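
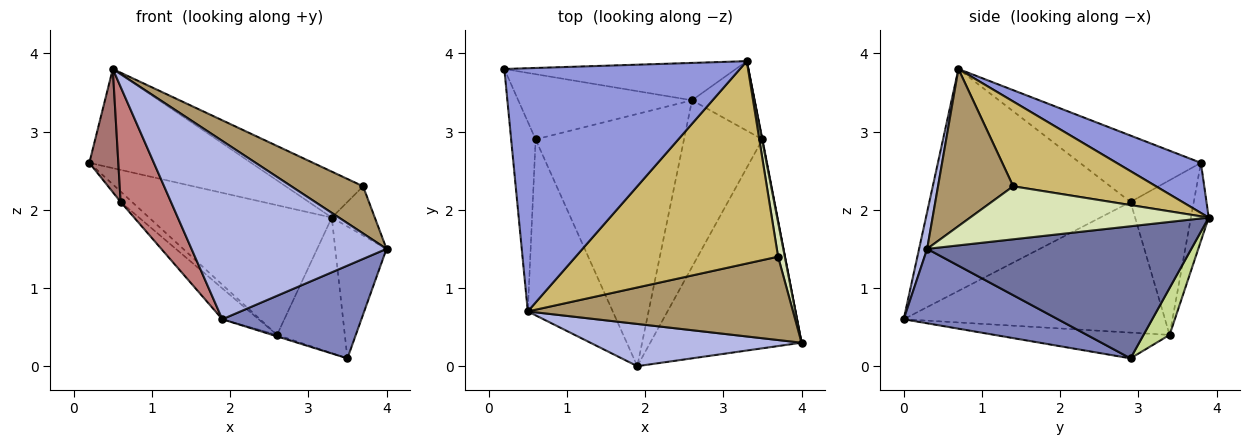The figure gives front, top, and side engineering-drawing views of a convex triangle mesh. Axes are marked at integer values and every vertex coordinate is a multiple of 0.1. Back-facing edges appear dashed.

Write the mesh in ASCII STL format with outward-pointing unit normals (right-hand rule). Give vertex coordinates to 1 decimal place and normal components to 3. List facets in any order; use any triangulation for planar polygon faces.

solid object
 facet normal 0.982 0.191 0.003
  outer loop
   vertex 3.5 2.9 0.1
   vertex 3.3 3.9 1.9
   vertex 4.0 0.3 1.5
  endloop
 endfacet
 facet normal 0.410 -0.370 -0.834
  outer loop
   vertex 1.9 0.0 0.6
   vertex 3.5 2.9 0.1
   vertex 4.0 0.3 1.5
  endloop
 endfacet
 facet normal 0.193 0.370 0.909
  outer loop
   vertex 0.5 0.7 3.8
   vertex 3.3 3.9 1.9
   vertex 0.2 3.8 2.6
  endloop
 endfacet
 facet normal 0.040 -0.972 0.230
  outer loop
   vertex 0.5 0.7 3.8
   vertex 1.9 0.0 0.6
   vertex 4.0 0.3 1.5
  endloop
 endfacet
 facet normal -0.312 0.008 -0.950
  outer loop
   vertex 2.6 3.4 0.4
   vertex 3.5 2.9 0.1
   vertex 1.9 0.0 0.6
  endloop
 endfacet
 facet normal -0.093 0.957 -0.275
  outer loop
   vertex 2.6 3.4 0.4
   vertex 0.2 3.8 2.6
   vertex 3.3 3.9 1.9
  endloop
 endfacet
 facet normal 0.324 0.842 -0.432
  outer loop
   vertex 2.6 3.4 0.4
   vertex 3.3 3.9 1.9
   vertex 3.5 2.9 0.1
  endloop
 endfacet
 facet normal 0.977 0.176 0.124
  outer loop
   vertex 3.7 1.4 2.3
   vertex 4.0 0.3 1.5
   vertex 3.3 3.9 1.9
  endloop
 endfacet
 facet normal 0.458 -0.438 0.774
  outer loop
   vertex 3.7 1.4 2.3
   vertex 0.5 0.7 3.8
   vertex 4.0 0.3 1.5
  endloop
 endfacet
 facet normal 0.378 0.205 0.903
  outer loop
   vertex 3.7 1.4 2.3
   vertex 3.3 3.9 1.9
   vertex 0.5 0.7 3.8
  endloop
 endfacet
 facet normal -0.660 0.119 -0.742
  outer loop
   vertex 0.6 2.9 2.1
   vertex 0.2 3.8 2.6
   vertex 2.6 3.4 0.4
  endloop
 endfacet
 facet normal -0.658 0.092 -0.747
  outer loop
   vertex 0.6 2.9 2.1
   vertex 2.6 3.4 0.4
   vertex 1.9 0.0 0.6
  endloop
 endfacet
 facet normal -0.915 -0.219 -0.338
  outer loop
   vertex 0.6 2.9 2.1
   vertex 0.5 0.7 3.8
   vertex 0.2 3.8 2.6
  endloop
 endfacet
 facet normal -0.909 -0.228 -0.348
  outer loop
   vertex 0.6 2.9 2.1
   vertex 1.9 0.0 0.6
   vertex 0.5 0.7 3.8
  endloop
 endfacet
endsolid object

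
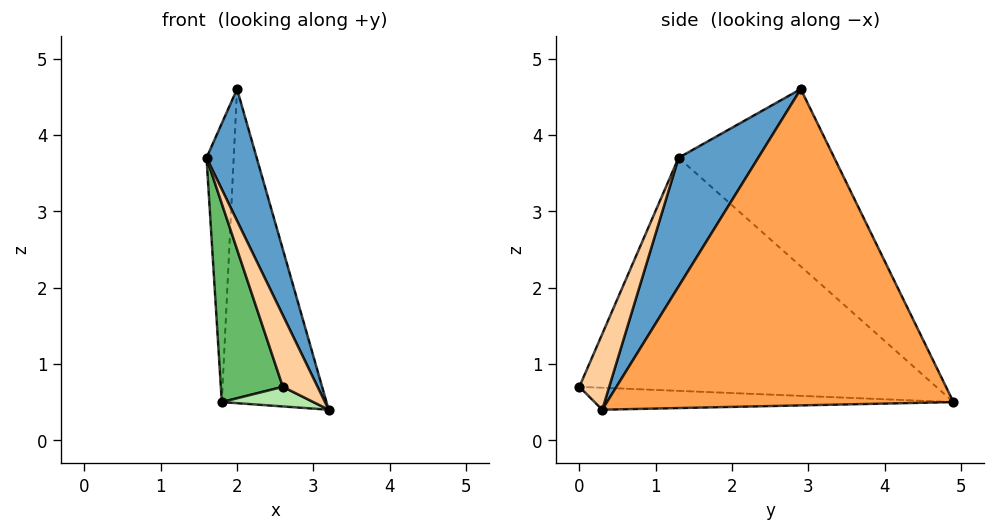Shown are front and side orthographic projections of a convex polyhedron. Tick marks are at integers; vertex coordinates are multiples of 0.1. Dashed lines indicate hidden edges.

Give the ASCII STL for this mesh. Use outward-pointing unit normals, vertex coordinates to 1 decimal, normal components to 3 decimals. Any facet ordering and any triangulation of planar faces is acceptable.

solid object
 facet normal 0.734 -0.463 0.496
  outer loop
   vertex 2.0 2.9 4.6
   vertex 1.6 1.3 3.7
   vertex 3.2 0.3 0.4
  endloop
 endfacet
 facet normal -0.977 0.171 0.131
  outer loop
   vertex 2.0 2.9 4.6
   vertex 1.8 4.9 0.5
   vertex 1.6 1.3 3.7
  endloop
 endfacet
 facet normal 0.953 0.288 0.094
  outer loop
   vertex 2.0 2.9 4.6
   vertex 3.2 0.3 0.4
   vertex 1.8 4.9 0.5
  endloop
 endfacet
 facet normal 0.572 -0.665 0.479
  outer loop
   vertex 2.6 0.0 0.7
   vertex 3.2 0.3 0.4
   vertex 1.6 1.3 3.7
  endloop
 endfacet
 facet normal -0.955 -0.166 -0.246
  outer loop
   vertex 2.6 0.0 0.7
   vertex 1.6 1.3 3.7
   vertex 1.8 4.9 0.5
  endloop
 endfacet
 facet normal -0.403 -0.103 -0.909
  outer loop
   vertex 2.6 0.0 0.7
   vertex 1.8 4.9 0.5
   vertex 3.2 0.3 0.4
  endloop
 endfacet
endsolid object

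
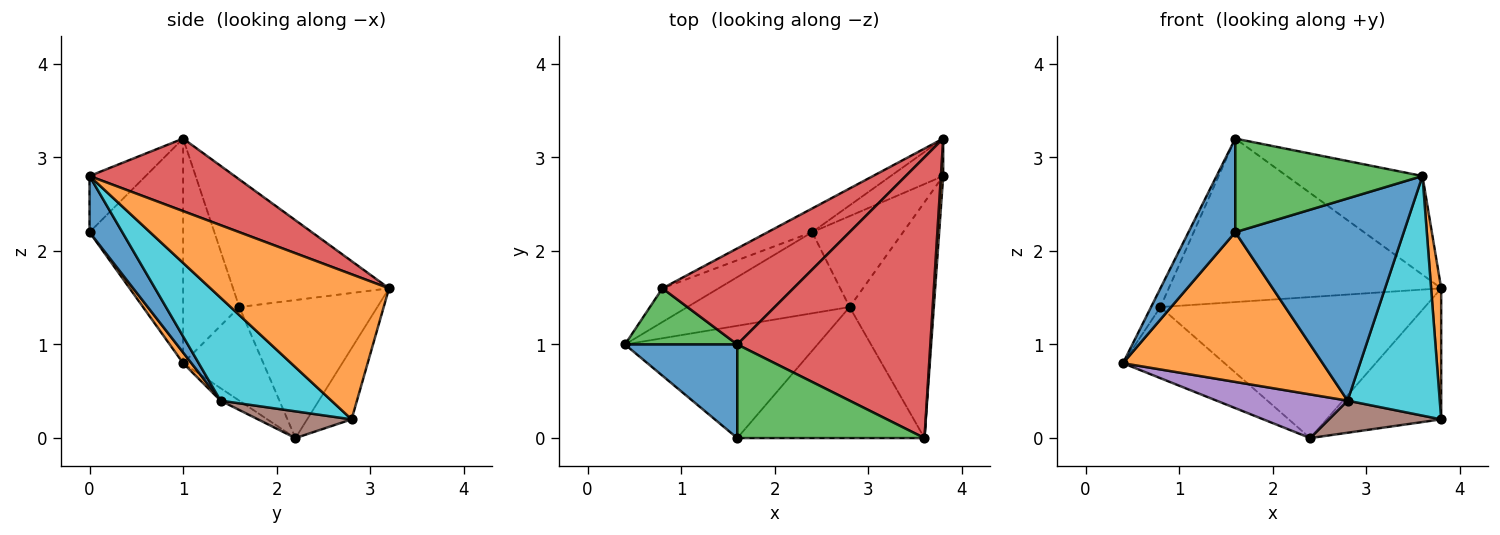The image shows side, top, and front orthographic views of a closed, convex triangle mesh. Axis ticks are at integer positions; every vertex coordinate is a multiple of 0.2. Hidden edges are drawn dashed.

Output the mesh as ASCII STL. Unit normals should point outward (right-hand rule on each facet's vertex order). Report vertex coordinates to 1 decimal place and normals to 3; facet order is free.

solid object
 facet normal -0.816 -0.408 0.408
  outer loop
   vertex 1.6 1.0 3.2
   vertex 0.4 1.0 0.8
   vertex 1.6 0.0 2.2
  endloop
 endfacet
 facet normal 0.033 -0.800 -0.600
  outer loop
   vertex 2.8 1.4 0.4
   vertex 1.6 0.0 2.2
   vertex 0.4 1.0 0.8
  endloop
 endfacet
 facet normal -0.885 0.147 0.442
  outer loop
   vertex 0.8 1.6 1.4
   vertex 0.4 1.0 0.8
   vertex 1.6 1.0 3.2
  endloop
 endfacet
 facet normal -0.443 0.773 0.454
  outer loop
   vertex 0.8 1.6 1.4
   vertex 1.6 1.0 3.2
   vertex 3.8 3.2 1.6
  endloop
 endfacet
 facet normal -0.068 -0.473 -0.878
  outer loop
   vertex 2.4 2.2 0.0
   vertex 2.8 1.4 0.4
   vertex 0.4 1.0 0.8
  endloop
 endfacet
 facet normal 0.267 -0.321 -0.909
  outer loop
   vertex 2.4 2.2 0.0
   vertex 3.8 2.8 0.2
   vertex 2.8 1.4 0.4
  endloop
 endfacet
 facet normal -0.581 0.736 -0.348
  outer loop
   vertex 2.4 2.2 0.0
   vertex 0.4 1.0 0.8
   vertex 0.8 1.6 1.4
  endloop
 endfacet
 facet normal -0.349 0.901 -0.257
  outer loop
   vertex 2.4 2.2 0.0
   vertex 3.8 3.2 1.6
   vertex 3.8 2.8 0.2
  endloop
 endfacet
 facet normal -0.458 0.877 -0.147
  outer loop
   vertex 2.4 2.2 0.0
   vertex 0.8 1.6 1.4
   vertex 3.8 3.2 1.6
  endloop
 endfacet
 facet normal 0.651 -0.541 -0.533
  outer loop
   vertex 3.6 0.0 2.8
   vertex 2.8 1.4 0.4
   vertex 3.8 2.8 0.2
  endloop
 endfacet
 facet normal 0.161 -0.828 -0.537
  outer loop
   vertex 3.6 0.0 2.8
   vertex 1.6 0.0 2.2
   vertex 2.8 1.4 0.4
  endloop
 endfacet
 facet normal 0.998 -0.056 0.016
  outer loop
   vertex 3.6 0.0 2.8
   vertex 3.8 2.8 0.2
   vertex 3.8 3.2 1.6
  endloop
 endfacet
 facet normal -0.208 -0.692 0.692
  outer loop
   vertex 3.6 0.0 2.8
   vertex 1.6 1.0 3.2
   vertex 1.6 0.0 2.2
  endloop
 endfacet
 facet normal 0.334 0.313 0.889
  outer loop
   vertex 3.6 0.0 2.8
   vertex 3.8 3.2 1.6
   vertex 1.6 1.0 3.2
  endloop
 endfacet
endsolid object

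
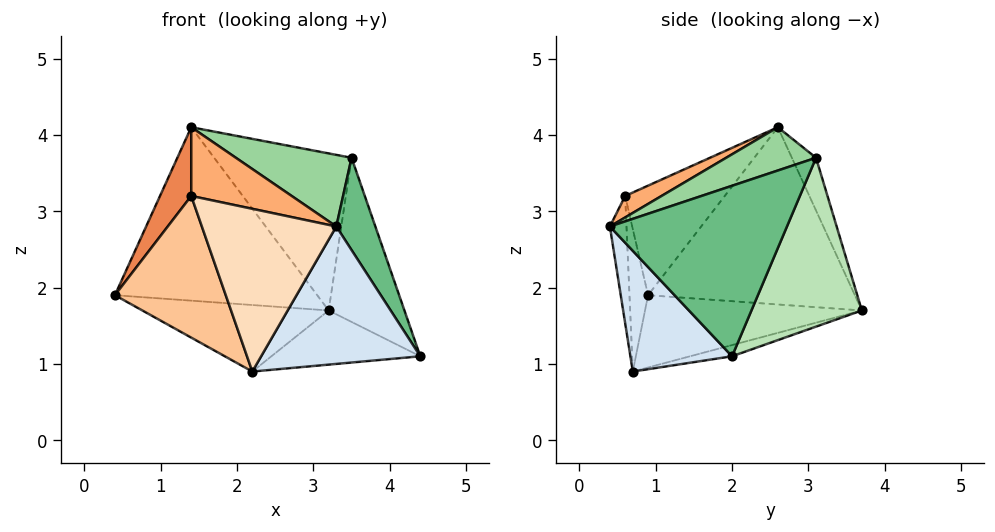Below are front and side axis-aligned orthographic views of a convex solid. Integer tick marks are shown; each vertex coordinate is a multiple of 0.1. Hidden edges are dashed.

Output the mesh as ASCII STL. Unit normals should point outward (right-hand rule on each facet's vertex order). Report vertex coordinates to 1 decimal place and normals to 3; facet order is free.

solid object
 facet normal -0.699 0.684 -0.211
  outer loop
   vertex 1.4 2.6 4.1
   vertex 3.2 3.7 1.7
   vertex 0.4 0.9 1.9
  endloop
 endfacet
 facet normal -0.422 0.362 -0.831
  outer loop
   vertex 2.2 0.7 0.9
   vertex 0.4 0.9 1.9
   vertex 3.2 3.7 1.7
  endloop
 endfacet
 facet normal -0.079 0.281 -0.956
  outer loop
   vertex 2.2 0.7 0.9
   vertex 3.2 3.7 1.7
   vertex 4.4 2.0 1.1
  endloop
 endfacet
 facet normal 0.492 -0.770 -0.406
  outer loop
   vertex 2.2 0.7 0.9
   vertex 4.4 2.0 1.1
   vertex 3.3 0.4 2.8
  endloop
 endfacet
 facet normal -0.795 -0.249 0.554
  outer loop
   vertex 1.4 0.6 3.2
   vertex 1.4 2.6 4.1
   vertex 0.4 0.9 1.9
  endloop
 endfacet
 facet normal 0.147 -0.406 0.902
  outer loop
   vertex 1.4 0.6 3.2
   vertex 3.3 0.4 2.8
   vertex 1.4 2.6 4.1
  endloop
 endfacet
 facet normal -0.165 -0.981 -0.100
  outer loop
   vertex 1.4 0.6 3.2
   vertex 0.4 0.9 1.9
   vertex 2.2 0.7 0.9
  endloop
 endfacet
 facet normal -0.122 -0.989 -0.085
  outer loop
   vertex 1.4 0.6 3.2
   vertex 2.2 0.7 0.9
   vertex 3.3 0.4 2.8
  endloop
 endfacet
 facet normal 0.897 -0.198 0.394
  outer loop
   vertex 3.5 3.1 3.7
   vertex 3.3 0.4 2.8
   vertex 4.4 2.0 1.1
  endloop
 endfacet
 facet normal 0.251 -0.323 0.913
  outer loop
   vertex 3.5 3.1 3.7
   vertex 1.4 2.6 4.1
   vertex 3.3 0.4 2.8
  endloop
 endfacet
 facet normal 0.824 0.565 0.046
  outer loop
   vertex 3.5 3.1 3.7
   vertex 4.4 2.0 1.1
   vertex 3.2 3.7 1.7
  endloop
 endfacet
 facet normal -0.165 0.938 0.306
  outer loop
   vertex 3.5 3.1 3.7
   vertex 3.2 3.7 1.7
   vertex 1.4 2.6 4.1
  endloop
 endfacet
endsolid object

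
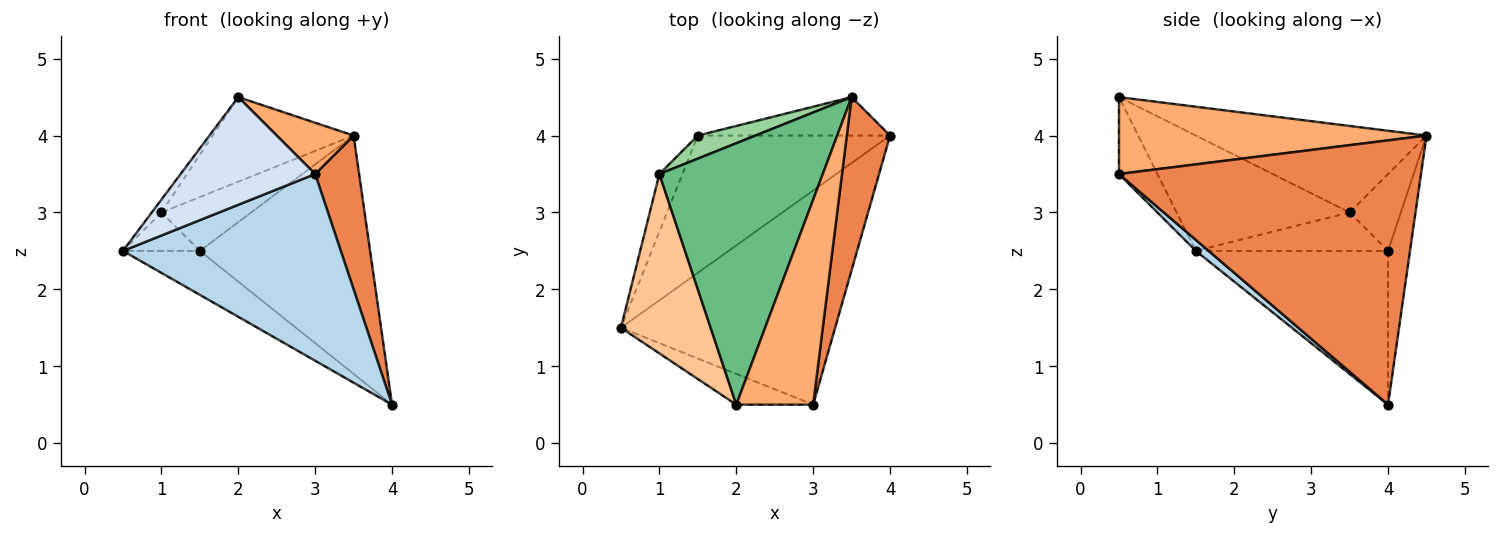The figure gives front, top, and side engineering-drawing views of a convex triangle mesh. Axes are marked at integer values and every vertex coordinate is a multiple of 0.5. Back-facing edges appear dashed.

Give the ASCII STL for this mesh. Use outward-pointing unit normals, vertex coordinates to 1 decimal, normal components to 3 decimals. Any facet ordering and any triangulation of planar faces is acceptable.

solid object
 facet normal -0.606 0.242 -0.758
  outer loop
   vertex 1.5 4.0 2.5
   vertex 4.0 4.0 0.5
   vertex 0.5 1.5 2.5
  endloop
 endfacet
 facet normal -0.126 0.979 -0.158
  outer loop
   vertex 1.5 4.0 2.5
   vertex 3.5 4.5 4.0
   vertex 4.0 4.0 0.5
  endloop
 endfacet
 facet normal 0.039 -0.657 -0.753
  outer loop
   vertex 3.0 0.5 3.5
   vertex 0.5 1.5 2.5
   vertex 4.0 4.0 0.5
  endloop
 endfacet
 facet normal -0.265 -0.927 -0.265
  outer loop
   vertex 3.0 0.5 3.5
   vertex 2.0 0.5 4.5
   vertex 0.5 1.5 2.5
  endloop
 endfacet
 facet normal 0.977 -0.142 0.160
  outer loop
   vertex 3.0 0.5 3.5
   vertex 4.0 4.0 0.5
   vertex 3.5 4.5 4.0
  endloop
 endfacet
 facet normal 0.696 -0.174 0.696
  outer loop
   vertex 3.0 0.5 3.5
   vertex 3.5 4.5 4.0
   vertex 2.0 0.5 4.5
  endloop
 endfacet
 facet normal -0.789 0.044 0.613
  outer loop
   vertex 1.0 3.5 3.0
   vertex 0.5 1.5 2.5
   vertex 2.0 0.5 4.5
  endloop
 endfacet
 facet normal -0.811 0.324 -0.487
  outer loop
   vertex 1.0 3.5 3.0
   vertex 1.5 4.0 2.5
   vertex 0.5 1.5 2.5
  endloop
 endfacet
 facet normal -0.450 0.275 0.850
  outer loop
   vertex 1.0 3.5 3.0
   vertex 2.0 0.5 4.5
   vertex 3.5 4.5 4.0
  endloop
 endfacet
 facet normal -0.465 0.814 0.349
  outer loop
   vertex 1.0 3.5 3.0
   vertex 3.5 4.5 4.0
   vertex 1.5 4.0 2.5
  endloop
 endfacet
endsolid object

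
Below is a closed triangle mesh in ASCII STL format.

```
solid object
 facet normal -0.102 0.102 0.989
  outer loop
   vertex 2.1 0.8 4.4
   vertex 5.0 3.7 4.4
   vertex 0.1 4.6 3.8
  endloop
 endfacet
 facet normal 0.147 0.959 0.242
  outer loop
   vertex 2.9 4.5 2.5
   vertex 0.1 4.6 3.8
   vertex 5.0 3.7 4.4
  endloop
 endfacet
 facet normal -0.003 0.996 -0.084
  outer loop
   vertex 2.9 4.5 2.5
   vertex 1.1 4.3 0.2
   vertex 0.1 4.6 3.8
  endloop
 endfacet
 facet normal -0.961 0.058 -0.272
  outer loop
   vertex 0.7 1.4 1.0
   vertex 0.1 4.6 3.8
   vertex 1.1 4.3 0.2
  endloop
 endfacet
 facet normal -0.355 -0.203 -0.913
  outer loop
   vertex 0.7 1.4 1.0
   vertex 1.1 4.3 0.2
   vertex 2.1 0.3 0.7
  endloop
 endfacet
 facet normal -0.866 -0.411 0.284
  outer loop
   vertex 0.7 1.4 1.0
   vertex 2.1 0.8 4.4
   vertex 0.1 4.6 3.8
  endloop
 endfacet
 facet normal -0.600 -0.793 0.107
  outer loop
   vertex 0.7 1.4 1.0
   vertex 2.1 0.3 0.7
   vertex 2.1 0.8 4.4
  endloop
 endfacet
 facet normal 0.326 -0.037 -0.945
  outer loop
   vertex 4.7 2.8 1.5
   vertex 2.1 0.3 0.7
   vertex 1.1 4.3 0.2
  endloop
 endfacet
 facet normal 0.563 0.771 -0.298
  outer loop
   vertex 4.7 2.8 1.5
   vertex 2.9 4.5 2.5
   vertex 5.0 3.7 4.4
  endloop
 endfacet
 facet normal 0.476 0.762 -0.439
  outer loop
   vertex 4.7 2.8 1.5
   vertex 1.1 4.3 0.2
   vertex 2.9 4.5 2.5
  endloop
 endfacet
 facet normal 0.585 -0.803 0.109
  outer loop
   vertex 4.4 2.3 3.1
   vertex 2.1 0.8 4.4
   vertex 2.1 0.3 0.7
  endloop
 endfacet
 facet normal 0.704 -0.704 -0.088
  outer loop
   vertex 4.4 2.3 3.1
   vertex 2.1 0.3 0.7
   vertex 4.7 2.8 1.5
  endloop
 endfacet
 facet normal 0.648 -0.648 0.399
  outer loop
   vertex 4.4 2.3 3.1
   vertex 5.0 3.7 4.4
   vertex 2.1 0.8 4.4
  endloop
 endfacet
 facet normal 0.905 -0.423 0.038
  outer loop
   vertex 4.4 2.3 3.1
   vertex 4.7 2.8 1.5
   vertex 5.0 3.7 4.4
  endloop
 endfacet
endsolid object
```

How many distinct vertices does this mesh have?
9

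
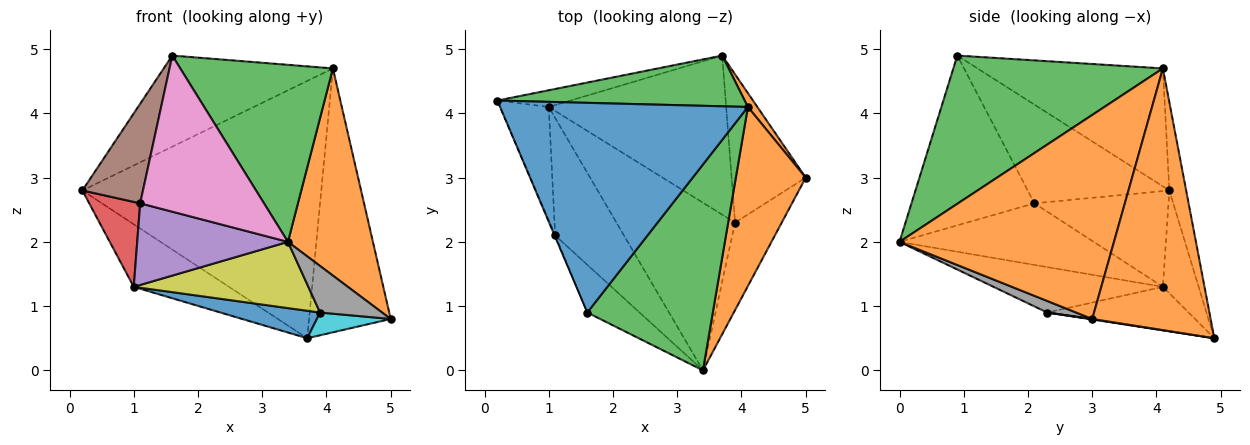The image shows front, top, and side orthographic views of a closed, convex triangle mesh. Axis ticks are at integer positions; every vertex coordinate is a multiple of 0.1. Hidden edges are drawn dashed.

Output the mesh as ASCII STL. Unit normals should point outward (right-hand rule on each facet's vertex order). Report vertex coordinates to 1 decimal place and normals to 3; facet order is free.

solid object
 facet normal -0.400 0.365 0.841
  outer loop
   vertex 4.1 4.1 4.7
   vertex 0.2 4.2 2.8
   vertex 1.6 0.9 4.9
  endloop
 endfacet
 facet normal 0.886 -0.351 0.303
  outer loop
   vertex 4.1 4.1 4.7
   vertex 3.4 0.0 2.0
   vertex 5.0 3.0 0.8
  endloop
 endfacet
 facet normal 0.667 -0.486 0.565
  outer loop
   vertex 4.1 4.1 4.7
   vertex 1.6 0.9 4.9
   vertex 3.4 0.0 2.0
  endloop
 endfacet
 facet normal -0.844 -0.321 -0.429
  outer loop
   vertex 1.1 2.1 2.6
   vertex 0.2 4.2 2.8
   vertex 1.0 4.1 1.3
  endloop
 endfacet
 facet normal -0.592 -0.460 -0.662
  outer loop
   vertex 1.1 2.1 2.6
   vertex 1.0 4.1 1.3
   vertex 3.4 0.0 2.0
  endloop
 endfacet
 facet normal -0.919 -0.393 -0.005
  outer loop
   vertex 1.1 2.1 2.6
   vertex 1.6 0.9 4.9
   vertex 0.2 4.2 2.8
  endloop
 endfacet
 facet normal -0.689 -0.693 -0.212
  outer loop
   vertex 1.1 2.1 2.6
   vertex 3.4 0.0 2.0
   vertex 1.6 0.9 4.9
  endloop
 endfacet
 facet normal 0.214 -0.459 -0.862
  outer loop
   vertex 3.9 2.3 0.9
   vertex 5.0 3.0 0.8
   vertex 3.4 0.0 2.0
  endloop
 endfacet
 facet normal -0.336 -0.346 -0.876
  outer loop
   vertex 3.9 2.3 0.9
   vertex 3.4 0.0 2.0
   vertex 1.0 4.1 1.3
  endloop
 endfacet
 facet normal 0.007 -0.152 -0.988
  outer loop
   vertex 3.7 4.9 0.5
   vertex 5.0 3.0 0.8
   vertex 3.9 2.3 0.9
  endloop
 endfacet
 facet normal -0.235 -0.165 -0.958
  outer loop
   vertex 3.7 4.9 0.5
   vertex 3.9 2.3 0.9
   vertex 1.0 4.1 1.3
  endloop
 endfacet
 facet normal 0.823 0.568 0.030
  outer loop
   vertex 3.7 4.9 0.5
   vertex 4.1 4.1 4.7
   vertex 5.0 3.0 0.8
  endloop
 endfacet
 facet normal -0.069 0.979 0.193
  outer loop
   vertex 3.7 4.9 0.5
   vertex 0.2 4.2 2.8
   vertex 4.1 4.1 4.7
  endloop
 endfacet
 facet normal -0.341 0.908 -0.242
  outer loop
   vertex 3.7 4.9 0.5
   vertex 1.0 4.1 1.3
   vertex 0.2 4.2 2.8
  endloop
 endfacet
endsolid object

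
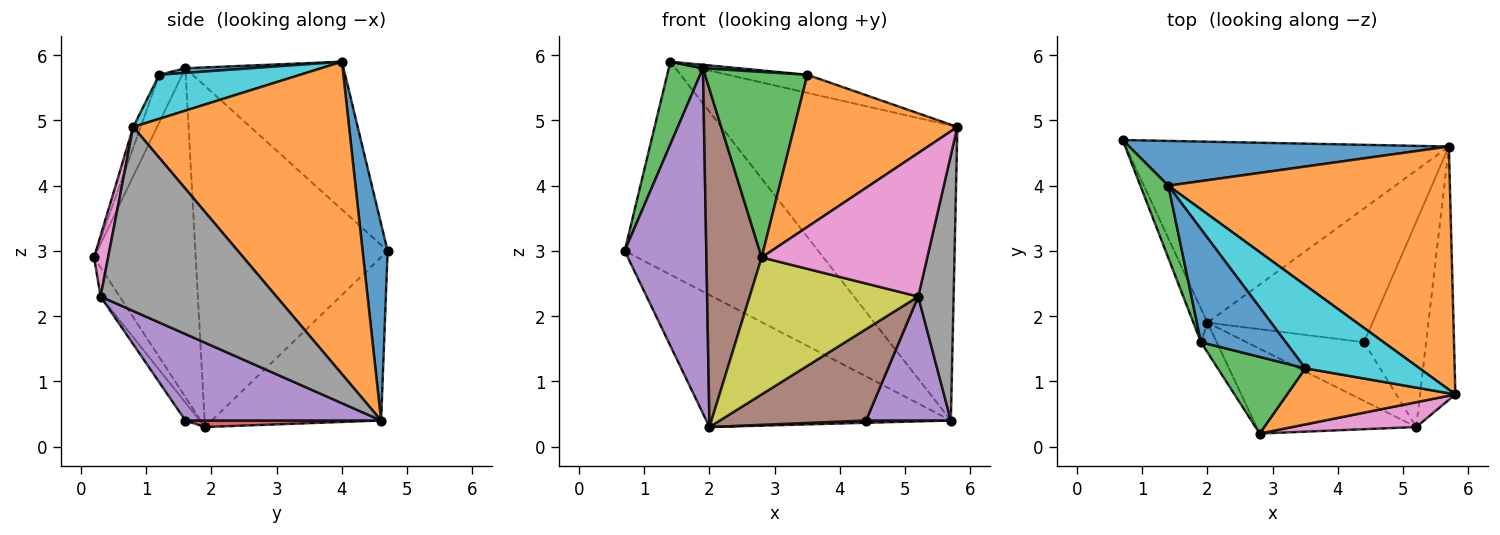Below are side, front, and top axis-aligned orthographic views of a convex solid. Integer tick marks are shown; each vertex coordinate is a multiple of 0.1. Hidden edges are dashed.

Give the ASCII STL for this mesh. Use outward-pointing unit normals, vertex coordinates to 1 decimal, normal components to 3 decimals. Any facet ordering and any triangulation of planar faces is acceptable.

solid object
 facet normal 0.126 0.971 0.204
  outer loop
   vertex 5.7 4.6 0.4
   vertex 0.7 4.7 3.0
   vertex 1.4 4.0 5.9
  endloop
 endfacet
 facet normal 0.577 0.630 0.520
  outer loop
   vertex 5.7 4.6 0.4
   vertex 1.4 4.0 5.9
   vertex 5.8 0.8 4.9
  endloop
 endfacet
 facet normal -0.961 -0.208 0.182
  outer loop
   vertex 1.9 1.6 5.8
   vertex 1.4 4.0 5.9
   vertex 0.7 4.7 3.0
  endloop
 endfacet
 facet normal -0.378 0.546 -0.748
  outer loop
   vertex 2.0 1.9 0.3
   vertex 0.7 4.7 3.0
   vertex 5.7 4.6 0.4
  endloop
 endfacet
 facet normal -0.920 -0.390 -0.038
  outer loop
   vertex 2.0 1.9 0.3
   vertex 1.9 1.6 5.8
   vertex 0.7 4.7 3.0
  endloop
 endfacet
 facet normal -0.878 -0.477 -0.042
  outer loop
   vertex 2.0 1.9 0.3
   vertex 2.8 0.2 2.9
   vertex 1.9 1.6 5.8
  endloop
 endfacet
 facet normal 0.083 -0.982 0.170
  outer loop
   vertex 5.2 0.3 2.3
   vertex 5.8 0.8 4.9
   vertex 2.8 0.2 2.9
  endloop
 endfacet
 facet normal 0.963 -0.194 -0.185
  outer loop
   vertex 5.2 0.3 2.3
   vertex 5.7 4.6 0.4
   vertex 5.8 0.8 4.9
  endloop
 endfacet
 facet normal -0.096 -0.846 -0.524
  outer loop
   vertex 5.2 0.3 2.3
   vertex 2.8 0.2 2.9
   vertex 2.0 1.9 0.3
  endloop
 endfacet
 facet normal 0.353 0.199 0.914
  outer loop
   vertex 3.5 1.2 5.7
   vertex 5.8 0.8 4.9
   vertex 1.4 4.0 5.9
  endloop
 endfacet
 facet normal 0.055 -0.030 0.998
  outer loop
   vertex 3.5 1.2 5.7
   vertex 1.4 4.0 5.9
   vertex 1.9 1.6 5.8
  endloop
 endfacet
 facet normal -0.043 -0.937 0.346
  outer loop
   vertex 3.5 1.2 5.7
   vertex 2.8 0.2 2.9
   vertex 5.8 0.8 4.9
  endloop
 endfacet
 facet normal -0.203 -0.905 0.374
  outer loop
   vertex 3.5 1.2 5.7
   vertex 1.9 1.6 5.8
   vertex 2.8 0.2 2.9
  endloop
 endfacet
 facet normal 0.039 -0.017 -0.999
  outer loop
   vertex 4.4 1.6 0.4
   vertex 2.0 1.9 0.3
   vertex 5.7 4.6 0.4
  endloop
 endfacet
 facet normal 0.766 -0.332 -0.550
  outer loop
   vertex 4.4 1.6 0.4
   vertex 5.7 4.6 0.4
   vertex 5.2 0.3 2.3
  endloop
 endfacet
 facet normal -0.082 -0.838 -0.539
  outer loop
   vertex 4.4 1.6 0.4
   vertex 5.2 0.3 2.3
   vertex 2.0 1.9 0.3
  endloop
 endfacet
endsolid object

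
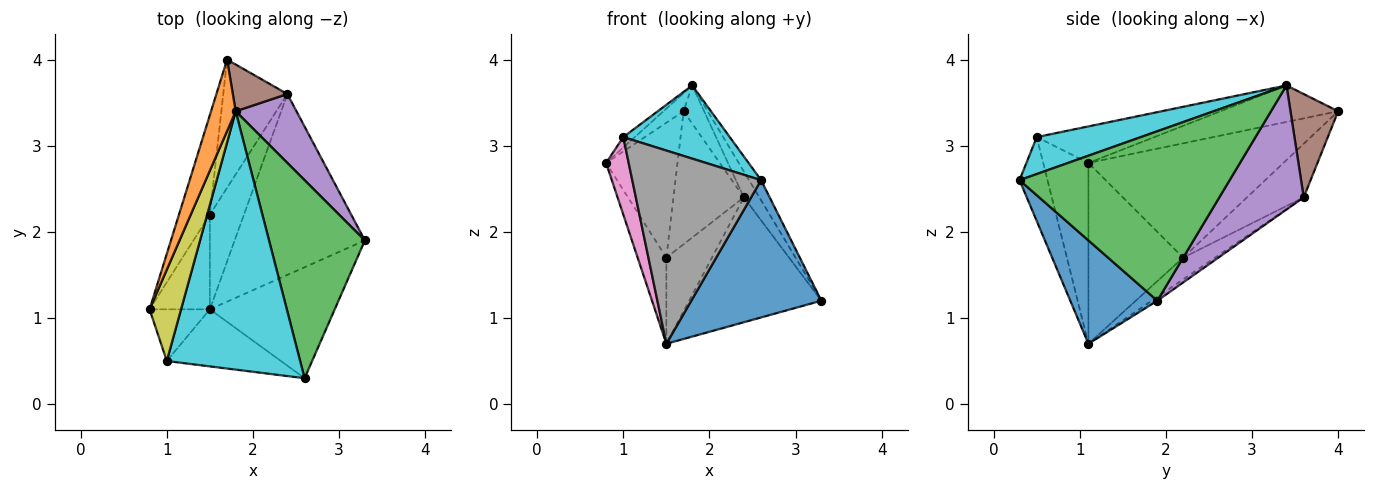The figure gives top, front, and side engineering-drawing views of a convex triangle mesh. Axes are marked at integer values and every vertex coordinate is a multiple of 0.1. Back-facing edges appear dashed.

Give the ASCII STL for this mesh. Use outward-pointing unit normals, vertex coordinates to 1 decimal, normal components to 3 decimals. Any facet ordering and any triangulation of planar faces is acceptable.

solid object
 facet normal 0.462 -0.690 -0.558
  outer loop
   vertex 1.5 1.1 0.7
   vertex 3.3 1.9 1.2
   vertex 2.6 0.3 2.6
  endloop
 endfacet
 facet normal -0.821 0.140 0.554
  outer loop
   vertex 1.8 3.4 3.7
   vertex 1.7 4.0 3.4
   vertex 0.8 1.1 2.8
  endloop
 endfacet
 facet normal 0.869 0.050 0.492
  outer loop
   vertex 1.8 3.4 3.7
   vertex 2.6 0.3 2.6
   vertex 3.3 1.9 1.2
  endloop
 endfacet
 facet normal -0.024 0.568 -0.823
  outer loop
   vertex 2.4 3.6 2.4
   vertex 3.3 1.9 1.2
   vertex 1.5 1.1 0.7
  endloop
 endfacet
 facet normal 0.886 0.163 0.434
  outer loop
   vertex 2.4 3.6 2.4
   vertex 1.8 3.4 3.7
   vertex 3.3 1.9 1.2
  endloop
 endfacet
 facet normal 0.826 0.356 0.436
  outer loop
   vertex 2.4 3.6 2.4
   vertex 1.7 4.0 3.4
   vertex 1.8 3.4 3.7
  endloop
 endfacet
 facet normal -0.857 -0.429 -0.286
  outer loop
   vertex 1.0 0.5 3.1
   vertex 0.8 1.1 2.8
   vertex 1.5 1.1 0.7
  endloop
 endfacet
 facet normal -0.204 -0.939 -0.277
  outer loop
   vertex 1.0 0.5 3.1
   vertex 1.5 1.1 0.7
   vertex 2.6 0.3 2.6
  endloop
 endfacet
 facet normal -0.755 0.074 0.651
  outer loop
   vertex 1.0 0.5 3.1
   vertex 1.8 3.4 3.7
   vertex 0.8 1.1 2.8
  endloop
 endfacet
 facet normal 0.258 -0.263 0.930
  outer loop
   vertex 1.0 0.5 3.1
   vertex 2.6 0.3 2.6
   vertex 1.8 3.4 3.7
  endloop
 endfacet
 facet normal -0.502 0.623 -0.600
  outer loop
   vertex 1.5 2.2 1.7
   vertex 1.7 4.0 3.4
   vertex 2.4 3.6 2.4
  endloop
 endfacet
 facet normal -0.426 0.609 -0.669
  outer loop
   vertex 1.5 2.2 1.7
   vertex 2.4 3.6 2.4
   vertex 1.5 1.1 0.7
  endloop
 endfacet
 facet normal -0.910 0.333 -0.246
  outer loop
   vertex 1.5 2.2 1.7
   vertex 0.8 1.1 2.8
   vertex 1.7 4.0 3.4
  endloop
 endfacet
 facet normal -0.912 0.276 -0.304
  outer loop
   vertex 1.5 2.2 1.7
   vertex 1.5 1.1 0.7
   vertex 0.8 1.1 2.8
  endloop
 endfacet
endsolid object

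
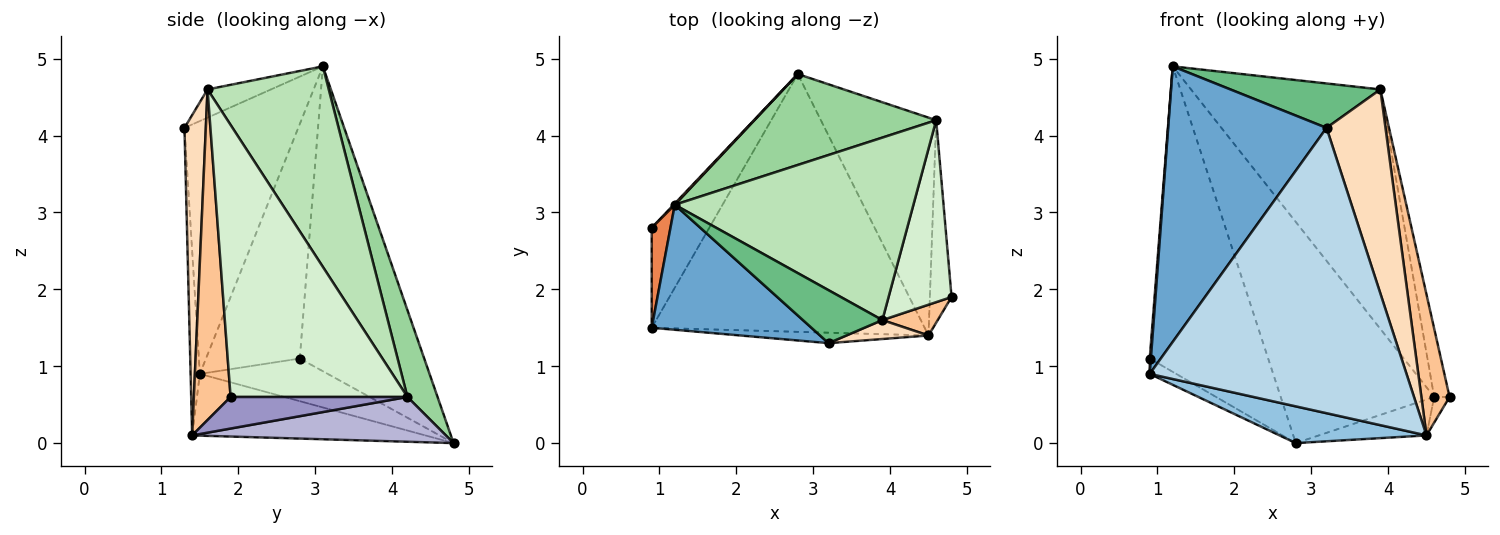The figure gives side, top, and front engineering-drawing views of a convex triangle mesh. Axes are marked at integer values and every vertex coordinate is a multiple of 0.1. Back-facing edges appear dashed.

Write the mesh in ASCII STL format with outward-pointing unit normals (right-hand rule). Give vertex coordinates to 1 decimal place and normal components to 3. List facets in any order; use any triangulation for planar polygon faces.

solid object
 facet normal -0.547 -0.762 0.346
  outer loop
   vertex 3.2 1.3 4.1
   vertex 1.2 3.1 4.9
   vertex 0.9 1.5 0.9
  endloop
 endfacet
 facet normal -0.219 -0.138 -0.966
  outer loop
   vertex 4.5 1.4 0.1
   vertex 0.9 1.5 0.9
   vertex 2.8 4.8 0.0
  endloop
 endfacet
 facet normal -0.036 -0.999 -0.037
  outer loop
   vertex 4.5 1.4 0.1
   vertex 3.2 1.3 4.1
   vertex 0.9 1.5 0.9
  endloop
 endfacet
 facet normal -0.591 0.123 -0.797
  outer loop
   vertex 0.9 2.8 1.1
   vertex 2.8 4.8 0.0
   vertex 0.9 1.5 0.9
  endloop
 endfacet
 facet normal -0.997 -0.012 0.080
  outer loop
   vertex 0.9 2.8 1.1
   vertex 0.9 1.5 0.9
   vertex 1.2 3.1 4.9
  endloop
 endfacet
 facet normal -0.724 0.690 0.003
  outer loop
   vertex 0.9 2.8 1.1
   vertex 1.2 3.1 4.9
   vertex 2.8 4.8 0.0
  endloop
 endfacet
 facet normal 0.786 -0.604 0.132
  outer loop
   vertex 3.9 1.6 4.6
   vertex 4.5 1.4 0.1
   vertex 4.8 1.9 0.6
  endloop
 endfacet
 facet normal 0.339 -0.937 0.087
  outer loop
   vertex 3.9 1.6 4.6
   vertex 3.2 1.3 4.1
   vertex 4.5 1.4 0.1
  endloop
 endfacet
 facet normal -0.262 -0.620 0.739
  outer loop
   vertex 3.9 1.6 4.6
   vertex 1.2 3.1 4.9
   vertex 3.2 1.3 4.1
  endloop
 endfacet
 facet normal 0.179 0.910 0.374
  outer loop
   vertex 4.6 4.2 0.6
   vertex 2.8 4.8 0.0
   vertex 1.2 3.1 4.9
  endloop
 endfacet
 facet normal 0.454 0.709 0.540
  outer loop
   vertex 4.6 4.2 0.6
   vertex 1.2 3.1 4.9
   vertex 3.9 1.6 4.6
  endloop
 endfacet
 facet normal 0.971 0.084 0.225
  outer loop
   vertex 4.6 4.2 0.6
   vertex 3.9 1.6 4.6
   vertex 4.8 1.9 0.6
  endloop
 endfacet
 facet normal 0.822 0.071 -0.565
  outer loop
   vertex 4.6 4.2 0.6
   vertex 4.8 1.9 0.6
   vertex 4.5 1.4 0.1
  endloop
 endfacet
 facet normal 0.358 0.152 -0.921
  outer loop
   vertex 4.6 4.2 0.6
   vertex 4.5 1.4 0.1
   vertex 2.8 4.8 0.0
  endloop
 endfacet
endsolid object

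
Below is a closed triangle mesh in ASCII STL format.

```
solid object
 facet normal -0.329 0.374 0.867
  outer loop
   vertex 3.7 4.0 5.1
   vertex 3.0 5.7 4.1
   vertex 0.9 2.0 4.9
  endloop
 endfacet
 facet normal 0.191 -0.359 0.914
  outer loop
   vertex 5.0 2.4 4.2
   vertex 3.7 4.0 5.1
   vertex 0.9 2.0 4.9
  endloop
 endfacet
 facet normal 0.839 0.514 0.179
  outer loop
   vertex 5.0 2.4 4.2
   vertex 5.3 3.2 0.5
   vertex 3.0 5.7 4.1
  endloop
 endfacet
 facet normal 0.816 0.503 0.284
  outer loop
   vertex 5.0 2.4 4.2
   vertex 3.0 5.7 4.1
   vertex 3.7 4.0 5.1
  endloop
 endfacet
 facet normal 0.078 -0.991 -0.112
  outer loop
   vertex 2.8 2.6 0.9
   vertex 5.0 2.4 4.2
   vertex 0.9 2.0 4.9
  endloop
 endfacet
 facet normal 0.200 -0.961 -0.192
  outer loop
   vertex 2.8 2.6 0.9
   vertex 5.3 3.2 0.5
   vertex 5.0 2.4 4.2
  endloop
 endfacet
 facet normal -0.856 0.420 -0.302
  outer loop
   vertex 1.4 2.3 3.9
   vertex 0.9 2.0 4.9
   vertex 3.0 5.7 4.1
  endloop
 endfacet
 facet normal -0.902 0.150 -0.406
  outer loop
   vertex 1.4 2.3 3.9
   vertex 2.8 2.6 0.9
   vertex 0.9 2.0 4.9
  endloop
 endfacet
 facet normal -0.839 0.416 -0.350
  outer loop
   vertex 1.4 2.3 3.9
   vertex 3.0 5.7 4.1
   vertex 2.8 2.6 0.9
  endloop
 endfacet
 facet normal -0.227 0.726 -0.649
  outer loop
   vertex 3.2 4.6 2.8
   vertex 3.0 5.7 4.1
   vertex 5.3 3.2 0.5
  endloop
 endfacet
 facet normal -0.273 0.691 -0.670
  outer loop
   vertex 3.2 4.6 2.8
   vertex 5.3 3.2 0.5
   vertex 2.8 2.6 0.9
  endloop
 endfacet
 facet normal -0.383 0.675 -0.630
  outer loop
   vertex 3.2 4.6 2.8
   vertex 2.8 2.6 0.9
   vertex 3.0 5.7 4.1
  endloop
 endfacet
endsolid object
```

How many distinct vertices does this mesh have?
8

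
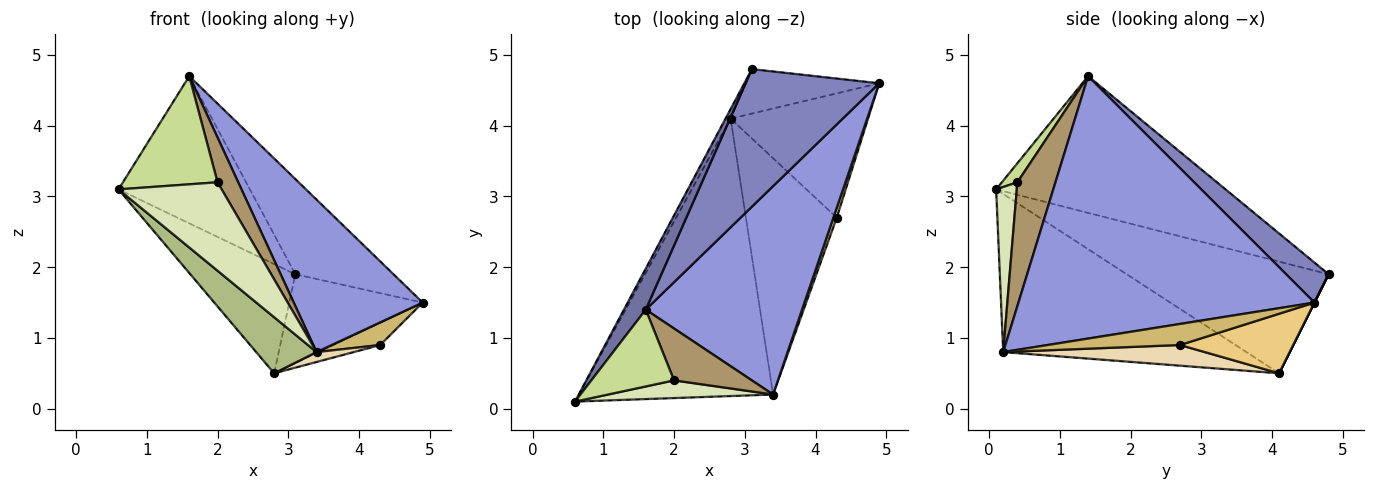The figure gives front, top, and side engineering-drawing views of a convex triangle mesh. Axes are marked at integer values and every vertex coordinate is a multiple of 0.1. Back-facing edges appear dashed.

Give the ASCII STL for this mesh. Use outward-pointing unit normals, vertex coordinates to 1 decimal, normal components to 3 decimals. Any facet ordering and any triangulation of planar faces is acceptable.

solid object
 facet normal -0.860 0.492 0.137
  outer loop
   vertex 1.6 1.4 4.7
   vertex 3.1 4.8 1.9
   vertex 0.6 0.1 3.1
  endloop
 endfacet
 facet normal 0.239 0.552 0.799
  outer loop
   vertex 1.6 1.4 4.7
   vertex 4.9 4.6 1.5
   vertex 3.1 4.8 1.9
  endloop
 endfacet
 facet normal 0.805 -0.351 0.479
  outer loop
   vertex 3.4 0.2 0.8
   vertex 4.9 4.6 1.5
   vertex 1.6 1.4 4.7
  endloop
 endfacet
 facet normal 0.000 0.894 -0.447
  outer loop
   vertex 2.8 4.1 0.5
   vertex 3.1 4.8 1.9
   vertex 4.9 4.6 1.5
  endloop
 endfacet
 facet normal -0.886 0.461 -0.041
  outer loop
   vertex 2.8 4.1 0.5
   vertex 0.6 0.1 3.1
   vertex 3.1 4.8 1.9
  endloop
 endfacet
 facet normal -0.624 -0.155 -0.766
  outer loop
   vertex 2.8 4.1 0.5
   vertex 3.4 0.2 0.8
   vertex 0.6 0.1 3.1
  endloop
 endfacet
 facet normal 0.132 -0.808 0.574
  outer loop
   vertex 2.0 0.4 3.2
   vertex 1.6 1.4 4.7
   vertex 0.6 0.1 3.1
  endloop
 endfacet
 facet normal 0.192 -0.962 0.192
  outer loop
   vertex 2.0 0.4 3.2
   vertex 0.6 0.1 3.1
   vertex 3.4 0.2 0.8
  endloop
 endfacet
 facet normal 0.769 -0.418 0.484
  outer loop
   vertex 2.0 0.4 3.2
   vertex 3.4 0.2 0.8
   vertex 1.6 1.4 4.7
  endloop
 endfacet
 facet normal 0.928 -0.340 0.149
  outer loop
   vertex 4.3 2.7 0.9
   vertex 4.9 4.6 1.5
   vertex 3.4 0.2 0.8
  endloop
 endfacet
 facet normal 0.393 0.162 -0.905
  outer loop
   vertex 4.3 2.7 0.9
   vertex 2.8 4.1 0.5
   vertex 4.9 4.6 1.5
  endloop
 endfacet
 facet normal 0.222 -0.041 -0.974
  outer loop
   vertex 4.3 2.7 0.9
   vertex 3.4 0.2 0.8
   vertex 2.8 4.1 0.5
  endloop
 endfacet
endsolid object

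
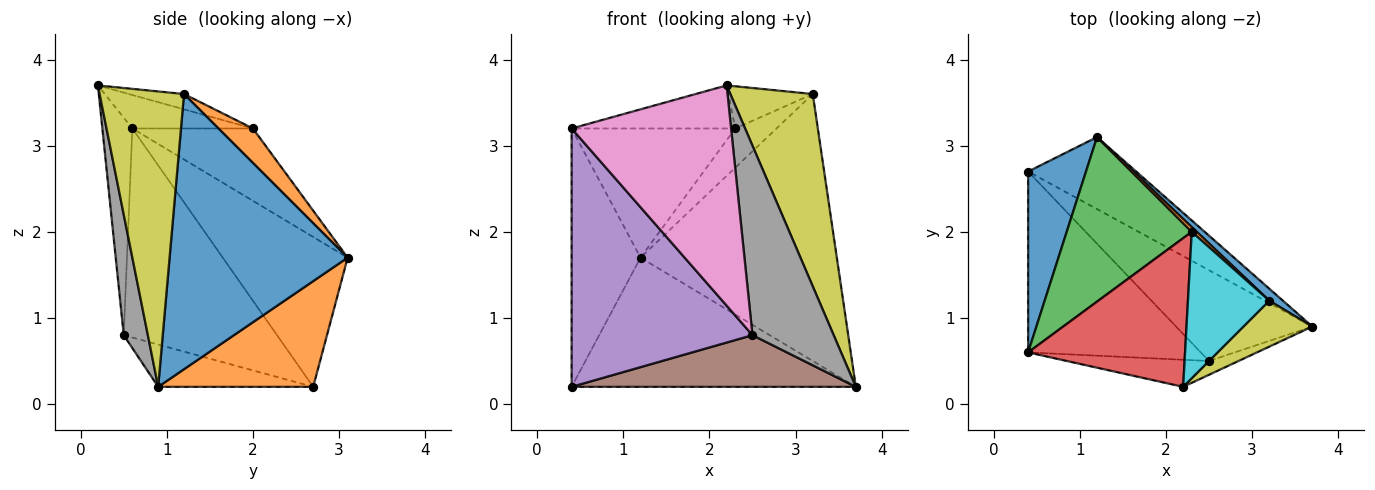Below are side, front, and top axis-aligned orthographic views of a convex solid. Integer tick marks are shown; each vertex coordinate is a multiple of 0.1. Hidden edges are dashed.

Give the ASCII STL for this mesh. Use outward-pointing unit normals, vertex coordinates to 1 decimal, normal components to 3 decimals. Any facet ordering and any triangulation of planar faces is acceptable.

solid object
 facet normal -0.829 0.458 0.320
  outer loop
   vertex 0.4 2.7 0.2
   vertex 0.4 0.6 3.2
   vertex 1.2 3.1 1.7
  endloop
 endfacet
 facet normal 0.430 0.788 -0.440
  outer loop
   vertex 0.4 2.7 0.2
   vertex 1.2 3.1 1.7
   vertex 3.7 0.9 0.2
  endloop
 endfacet
 facet normal -0.414 0.562 0.716
  outer loop
   vertex 2.3 2.0 3.2
   vertex 1.2 3.1 1.7
   vertex 0.4 0.6 3.2
  endloop
 endfacet
 facet normal -0.201 0.273 0.941
  outer loop
   vertex 2.3 2.0 3.2
   vertex 0.4 0.6 3.2
   vertex 2.2 0.2 3.7
  endloop
 endfacet
 facet normal -0.570 -0.673 -0.471
  outer loop
   vertex 2.5 0.5 0.8
   vertex 0.4 0.6 3.2
   vertex 0.4 2.7 0.2
  endloop
 endfacet
 facet normal -0.260 -0.477 -0.839
  outer loop
   vertex 2.5 0.5 0.8
   vertex 0.4 2.7 0.2
   vertex 3.7 0.9 0.2
  endloop
 endfacet
 facet normal -0.184 -0.976 -0.120
  outer loop
   vertex 2.5 0.5 0.8
   vertex 2.2 0.2 3.7
   vertex 0.4 0.6 3.2
  endloop
 endfacet
 facet normal 0.284 -0.956 -0.070
  outer loop
   vertex 2.5 0.5 0.8
   vertex 3.7 0.9 0.2
   vertex 2.2 0.2 3.7
  endloop
 endfacet
 facet normal 0.706 -0.689 0.165
  outer loop
   vertex 3.2 1.2 3.6
   vertex 2.2 0.2 3.7
   vertex 3.7 0.9 0.2
  endloop
 endfacet
 facet normal -0.178 0.273 0.946
  outer loop
   vertex 3.2 1.2 3.6
   vertex 2.3 2.0 3.2
   vertex 2.2 0.2 3.7
  endloop
 endfacet
 facet normal 0.671 0.740 0.033
  outer loop
   vertex 3.2 1.2 3.6
   vertex 3.7 0.9 0.2
   vertex 1.2 3.1 1.7
  endloop
 endfacet
 facet normal 0.638 0.764 0.092
  outer loop
   vertex 3.2 1.2 3.6
   vertex 1.2 3.1 1.7
   vertex 2.3 2.0 3.2
  endloop
 endfacet
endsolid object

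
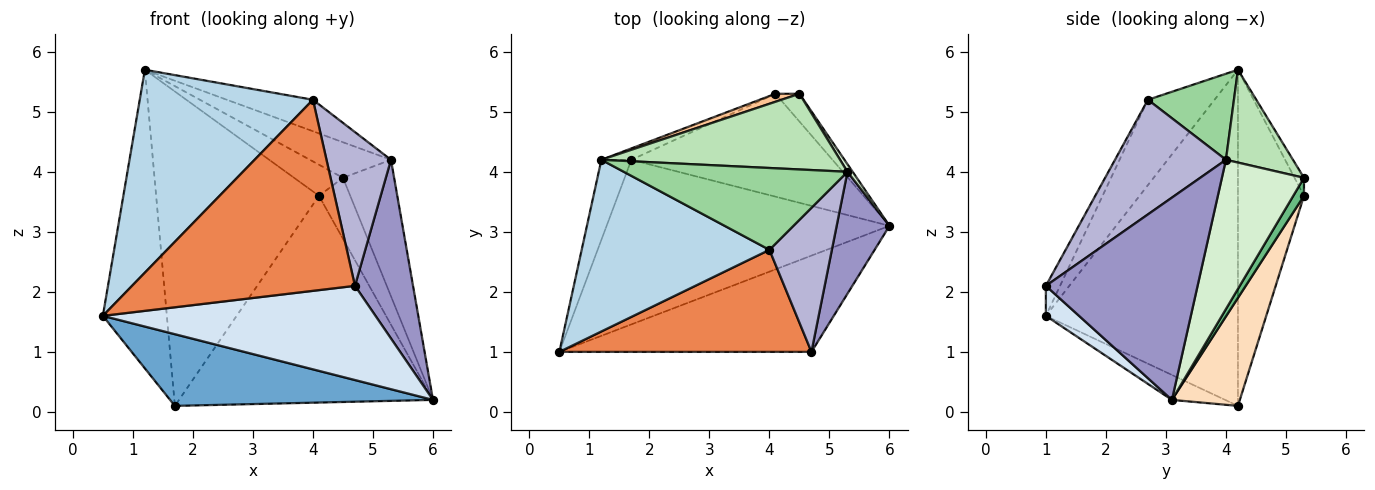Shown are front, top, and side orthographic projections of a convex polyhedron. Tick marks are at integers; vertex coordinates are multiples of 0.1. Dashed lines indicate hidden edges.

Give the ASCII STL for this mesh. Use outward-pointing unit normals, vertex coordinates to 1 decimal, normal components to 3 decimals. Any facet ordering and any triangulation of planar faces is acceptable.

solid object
 facet normal -0.081 -0.398 -0.914
  outer loop
   vertex 1.7 4.2 0.1
   vertex 6.0 3.1 0.2
   vertex 0.5 1.0 1.6
  endloop
 endfacet
 facet normal -0.945 0.315 -0.084
  outer loop
   vertex 1.7 4.2 0.1
   vertex 0.5 1.0 1.6
   vertex 1.2 4.2 5.7
  endloop
 endfacet
 facet normal -0.282 -0.732 0.620
  outer loop
   vertex 4.0 2.7 5.2
   vertex 1.2 4.2 5.7
   vertex 0.5 1.0 1.6
  endloop
 endfacet
 facet normal 0.085 -0.697 -0.712
  outer loop
   vertex 4.7 1.0 2.1
   vertex 0.5 1.0 1.6
   vertex 6.0 3.1 0.2
  endloop
 endfacet
 facet normal -0.056 -0.881 0.470
  outer loop
   vertex 4.7 1.0 2.1
   vertex 4.0 2.7 5.2
   vertex 0.5 1.0 1.6
  endloop
 endfacet
 facet normal -0.376 0.926 -0.034
  outer loop
   vertex 4.1 5.3 3.6
   vertex 1.7 4.2 0.1
   vertex 1.2 4.2 5.7
  endloop
 endfacet
 facet normal -0.184 0.952 0.245
  outer loop
   vertex 4.1 5.3 3.6
   vertex 1.2 4.2 5.7
   vertex 4.5 5.3 3.9
  endloop
 endfacet
 facet normal 0.233 0.871 -0.433
  outer loop
   vertex 4.1 5.3 3.6
   vertex 6.0 3.1 0.2
   vertex 1.7 4.2 0.1
  endloop
 endfacet
 facet normal 0.297 0.869 -0.396
  outer loop
   vertex 4.1 5.3 3.6
   vertex 4.5 5.3 3.9
   vertex 6.0 3.1 0.2
  endloop
 endfacet
 facet normal 0.338 0.338 0.878
  outer loop
   vertex 5.3 4.0 4.2
   vertex 1.2 4.2 5.7
   vertex 4.0 2.7 5.2
  endloop
 endfacet
 facet normal 0.332 0.401 0.854
  outer loop
   vertex 5.3 4.0 4.2
   vertex 4.5 5.3 3.9
   vertex 1.2 4.2 5.7
  endloop
 endfacet
 facet normal 0.848 0.529 0.029
  outer loop
   vertex 5.3 4.0 4.2
   vertex 6.0 3.1 0.2
   vertex 4.5 5.3 3.9
  endloop
 endfacet
 facet normal 0.907 -0.347 0.237
  outer loop
   vertex 5.3 4.0 4.2
   vertex 4.7 1.0 2.1
   vertex 6.0 3.1 0.2
  endloop
 endfacet
 facet normal 0.782 -0.455 0.426
  outer loop
   vertex 5.3 4.0 4.2
   vertex 4.0 2.7 5.2
   vertex 4.7 1.0 2.1
  endloop
 endfacet
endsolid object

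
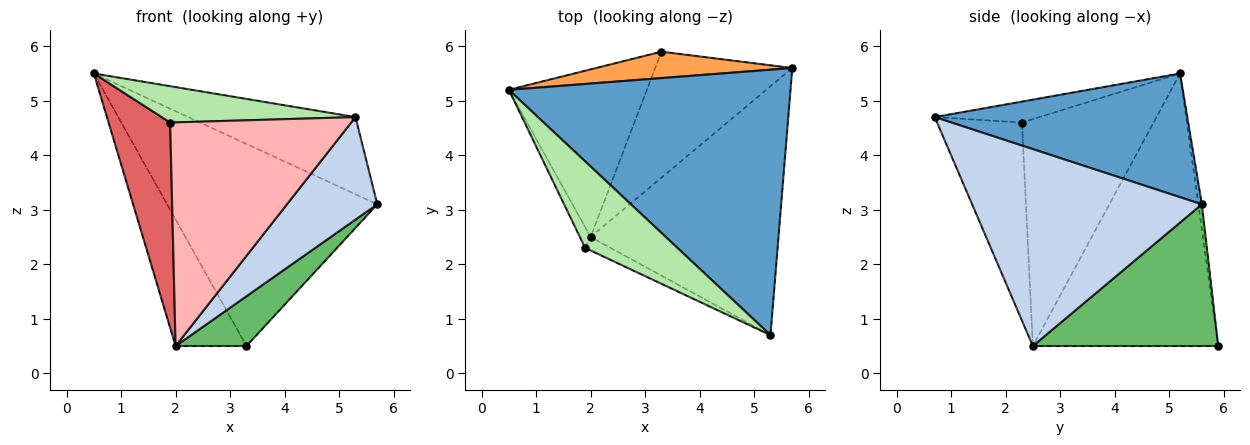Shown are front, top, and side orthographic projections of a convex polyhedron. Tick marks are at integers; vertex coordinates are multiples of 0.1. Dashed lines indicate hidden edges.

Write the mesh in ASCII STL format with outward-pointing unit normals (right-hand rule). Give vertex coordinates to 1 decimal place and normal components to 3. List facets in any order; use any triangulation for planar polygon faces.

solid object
 facet normal 0.389 0.257 0.885
  outer loop
   vertex 5.3 0.7 4.7
   vertex 5.7 5.6 3.1
   vertex 0.5 5.2 5.5
  endloop
 endfacet
 facet normal 0.696 -0.274 -0.664
  outer loop
   vertex 2.0 2.5 0.5
   vertex 5.7 5.6 3.1
   vertex 5.3 0.7 4.7
  endloop
 endfacet
 facet normal -0.016 0.991 0.130
  outer loop
   vertex 3.3 5.9 0.5
   vertex 0.5 5.2 5.5
   vertex 5.7 5.6 3.1
  endloop
 endfacet
 facet normal -0.844 0.323 -0.428
  outer loop
   vertex 3.3 5.9 0.5
   vertex 2.0 2.5 0.5
   vertex 0.5 5.2 5.5
  endloop
 endfacet
 facet normal 0.693 -0.265 -0.670
  outer loop
   vertex 3.3 5.9 0.5
   vertex 5.7 5.6 3.1
   vertex 2.0 2.5 0.5
  endloop
 endfacet
 facet normal -0.205 -0.379 0.902
  outer loop
   vertex 1.9 2.3 4.6
   vertex 5.3 0.7 4.7
   vertex 0.5 5.2 5.5
  endloop
 endfacet
 facet normal -0.905 -0.424 -0.043
  outer loop
   vertex 1.9 2.3 4.6
   vertex 0.5 5.2 5.5
   vertex 2.0 2.5 0.5
  endloop
 endfacet
 facet normal -0.424 -0.904 -0.054
  outer loop
   vertex 1.9 2.3 4.6
   vertex 2.0 2.5 0.5
   vertex 5.3 0.7 4.7
  endloop
 endfacet
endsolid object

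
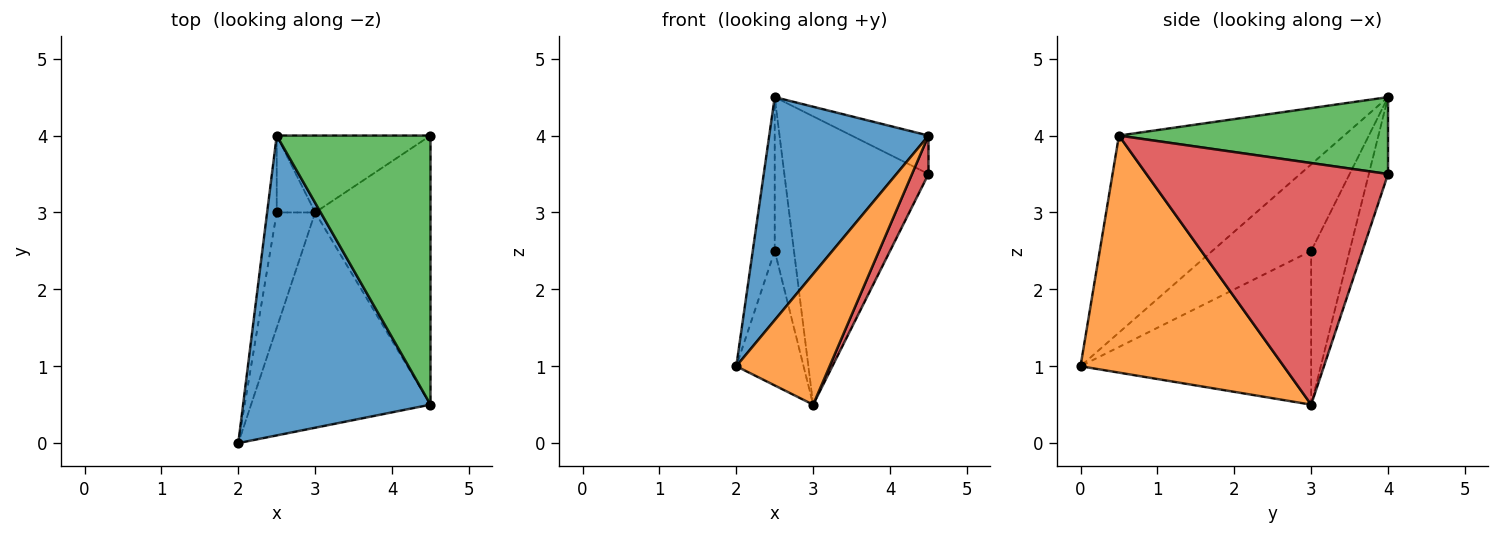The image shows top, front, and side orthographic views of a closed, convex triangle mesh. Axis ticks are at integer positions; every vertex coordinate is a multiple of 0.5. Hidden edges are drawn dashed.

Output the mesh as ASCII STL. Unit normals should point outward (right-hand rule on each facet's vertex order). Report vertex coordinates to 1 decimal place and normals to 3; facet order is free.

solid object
 facet normal -0.645 -0.456 0.613
  outer loop
   vertex 2.5 4.0 4.5
   vertex 2.0 0.0 1.0
   vertex 4.5 0.5 4.0
  endloop
 endfacet
 facet normal 0.749 -0.344 -0.567
  outer loop
   vertex 3.0 3.0 0.5
   vertex 4.5 0.5 4.0
   vertex 2.0 0.0 1.0
  endloop
 endfacet
 facet normal 0.444 0.127 0.887
  outer loop
   vertex 4.5 4.0 3.5
   vertex 2.5 4.0 4.5
   vertex 4.5 0.5 4.0
  endloop
 endfacet
 facet normal 0.901 -0.061 -0.430
  outer loop
   vertex 4.5 4.0 3.5
   vertex 4.5 0.5 4.0
   vertex 3.0 3.0 0.5
  endloop
 endfacet
 facet normal -0.128 0.958 -0.256
  outer loop
   vertex 4.5 4.0 3.5
   vertex 3.0 3.0 0.5
   vertex 2.5 4.0 4.5
  endloop
 endfacet
 facet normal -0.970 0.216 -0.108
  outer loop
   vertex 2.5 3.0 2.5
   vertex 2.0 0.0 1.0
   vertex 2.5 4.0 4.5
  endloop
 endfacet
 facet normal -0.933 0.272 -0.233
  outer loop
   vertex 2.5 3.0 2.5
   vertex 3.0 3.0 0.5
   vertex 2.0 0.0 1.0
  endloop
 endfacet
 facet normal -0.873 0.436 -0.218
  outer loop
   vertex 2.5 3.0 2.5
   vertex 2.5 4.0 4.5
   vertex 3.0 3.0 0.5
  endloop
 endfacet
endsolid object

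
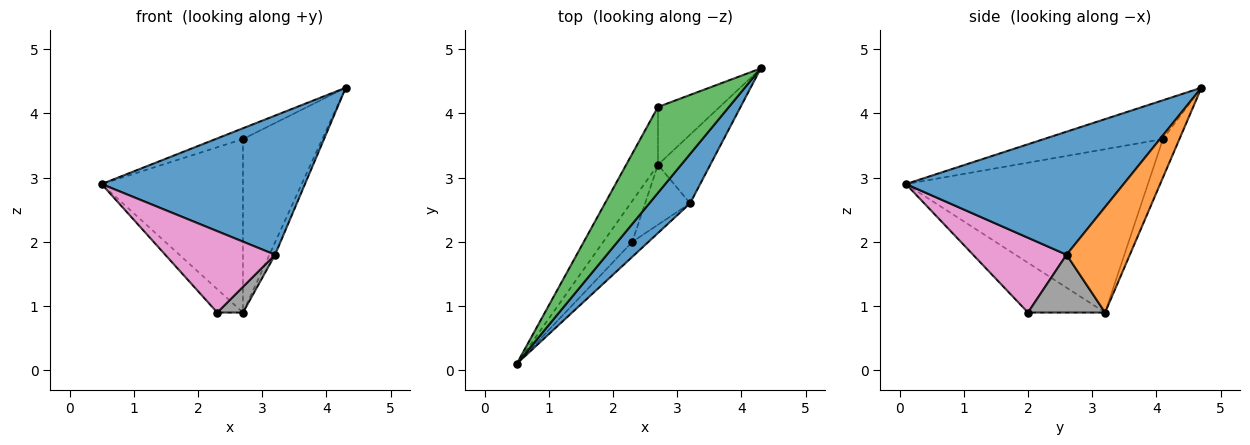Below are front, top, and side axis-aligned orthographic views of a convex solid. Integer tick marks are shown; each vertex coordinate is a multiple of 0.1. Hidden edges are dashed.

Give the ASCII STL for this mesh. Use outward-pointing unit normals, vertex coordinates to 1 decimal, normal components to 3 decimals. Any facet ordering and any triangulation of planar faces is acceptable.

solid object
 facet normal 0.710 -0.663 0.235
  outer loop
   vertex 3.2 2.6 1.8
   vertex 4.3 4.7 4.4
   vertex 0.5 0.1 2.9
  endloop
 endfacet
 facet normal 0.893 0.080 -0.443
  outer loop
   vertex 3.2 2.6 1.8
   vertex 2.7 3.2 0.9
   vertex 4.3 4.7 4.4
  endloop
 endfacet
 facet normal -0.477 0.110 0.872
  outer loop
   vertex 2.7 4.1 3.6
   vertex 0.5 0.1 2.9
   vertex 4.3 4.7 4.4
  endloop
 endfacet
 facet normal -0.852 0.497 -0.166
  outer loop
   vertex 2.7 4.1 3.6
   vertex 2.7 3.2 0.9
   vertex 0.5 0.1 2.9
  endloop
 endfacet
 facet normal -0.194 0.931 -0.310
  outer loop
   vertex 2.7 4.1 3.6
   vertex 4.3 4.7 4.4
   vertex 2.7 3.2 0.9
  endloop
 endfacet
 facet normal -0.830 0.277 -0.484
  outer loop
   vertex 2.3 2.0 0.9
   vertex 0.5 0.1 2.9
   vertex 2.7 3.2 0.9
  endloop
 endfacet
 facet normal 0.642 -0.754 -0.139
  outer loop
   vertex 2.3 2.0 0.9
   vertex 3.2 2.6 1.8
   vertex 0.5 0.1 2.9
  endloop
 endfacet
 facet normal 0.763 -0.254 -0.594
  outer loop
   vertex 2.3 2.0 0.9
   vertex 2.7 3.2 0.9
   vertex 3.2 2.6 1.8
  endloop
 endfacet
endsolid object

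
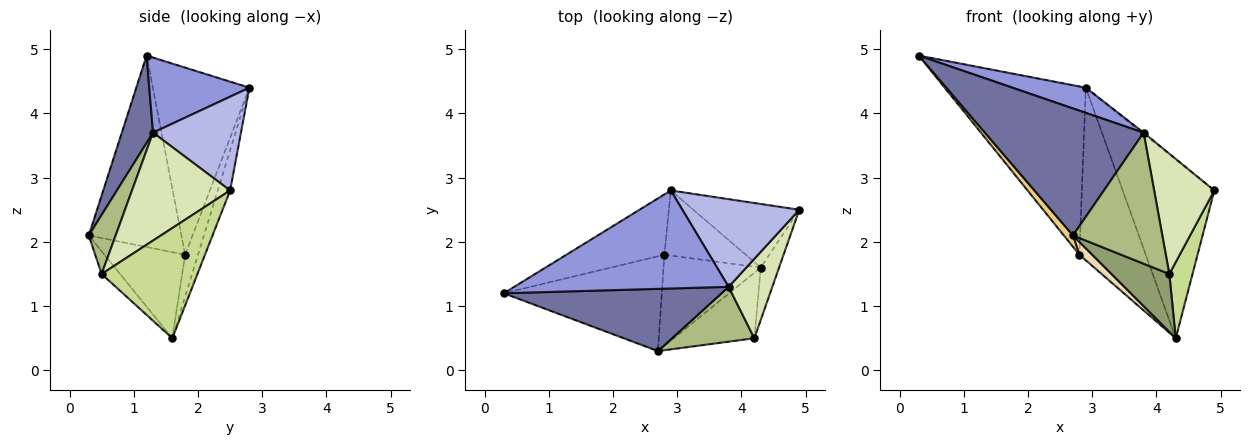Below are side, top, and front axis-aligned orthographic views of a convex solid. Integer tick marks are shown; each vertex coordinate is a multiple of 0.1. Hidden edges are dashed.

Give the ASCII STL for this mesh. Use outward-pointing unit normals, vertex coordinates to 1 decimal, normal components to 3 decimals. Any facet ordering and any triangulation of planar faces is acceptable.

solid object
 facet normal 0.174 -0.884 0.433
  outer loop
   vertex 3.8 1.3 3.7
   vertex 0.3 1.2 4.9
   vertex 2.7 0.3 2.1
  endloop
 endfacet
 facet normal -0.126 0.935 -0.333
  outer loop
   vertex 2.9 2.8 4.4
   vertex 4.9 2.5 2.8
   vertex 4.3 1.6 0.5
  endloop
 endfacet
 facet normal 0.321 -0.235 0.917
  outer loop
   vertex 2.9 2.8 4.4
   vertex 0.3 1.2 4.9
   vertex 3.8 1.3 3.7
  endloop
 endfacet
 facet normal 0.626 0.011 0.780
  outer loop
   vertex 2.9 2.8 4.4
   vertex 3.8 1.3 3.7
   vertex 4.9 2.5 2.8
  endloop
 endfacet
 facet normal -0.207 -0.648 -0.733
  outer loop
   vertex 4.2 0.5 1.5
   vertex 2.7 0.3 2.1
   vertex 4.3 1.6 0.5
  endloop
 endfacet
 facet normal 0.267 -0.889 0.372
  outer loop
   vertex 4.2 0.5 1.5
   vertex 3.8 1.3 3.7
   vertex 2.7 0.3 2.1
  endloop
 endfacet
 facet normal 0.960 -0.232 -0.159
  outer loop
   vertex 4.2 0.5 1.5
   vertex 4.3 1.6 0.5
   vertex 4.9 2.5 2.8
  endloop
 endfacet
 facet normal 0.806 -0.494 0.326
  outer loop
   vertex 4.2 0.5 1.5
   vertex 4.9 2.5 2.8
   vertex 3.8 1.3 3.7
  endloop
 endfacet
 facet normal -0.542 0.791 -0.284
  outer loop
   vertex 2.8 1.8 1.8
   vertex 0.3 1.2 4.9
   vertex 2.9 2.8 4.4
  endloop
 endfacet
 facet normal -0.178 0.921 -0.347
  outer loop
   vertex 2.8 1.8 1.8
   vertex 2.9 2.8 4.4
   vertex 4.3 1.6 0.5
  endloop
 endfacet
 facet normal -0.769 -0.076 -0.635
  outer loop
   vertex 2.8 1.8 1.8
   vertex 2.7 0.3 2.1
   vertex 0.3 1.2 4.9
  endloop
 endfacet
 facet normal -0.659 -0.105 -0.745
  outer loop
   vertex 2.8 1.8 1.8
   vertex 4.3 1.6 0.5
   vertex 2.7 0.3 2.1
  endloop
 endfacet
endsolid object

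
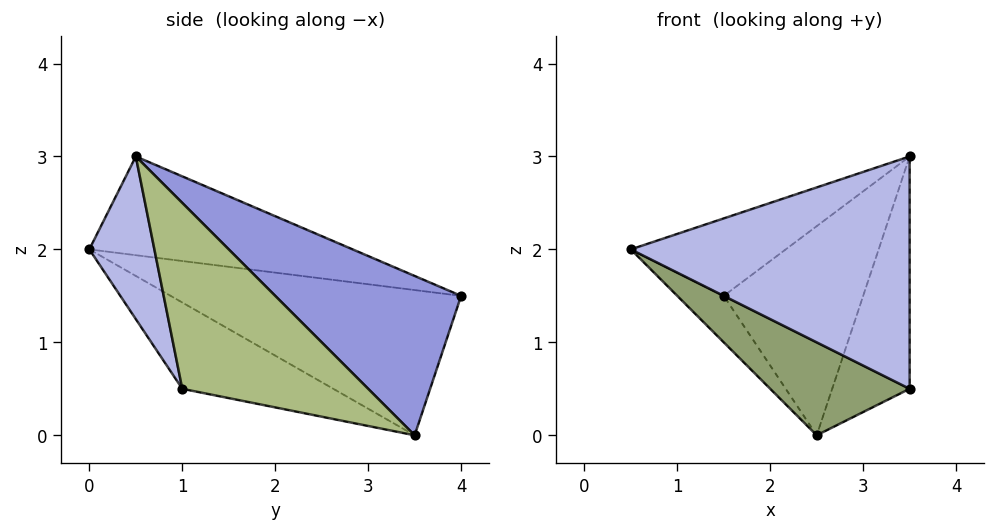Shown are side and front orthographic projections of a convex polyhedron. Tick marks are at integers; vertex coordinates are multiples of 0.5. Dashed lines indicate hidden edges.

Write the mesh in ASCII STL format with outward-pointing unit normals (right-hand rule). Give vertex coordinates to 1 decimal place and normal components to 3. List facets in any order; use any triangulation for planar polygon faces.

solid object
 facet normal -0.340 0.200 0.919
  outer loop
   vertex 1.5 4.0 1.5
   vertex 0.5 0.0 2.0
   vertex 3.5 0.5 3.0
  endloop
 endfacet
 facet normal -0.805 0.129 -0.579
  outer loop
   vertex 2.5 3.5 0.0
   vertex 0.5 0.0 2.0
   vertex 1.5 4.0 1.5
  endloop
 endfacet
 facet normal 0.759 0.569 0.316
  outer loop
   vertex 2.5 3.5 0.0
   vertex 1.5 4.0 1.5
   vertex 3.5 0.5 3.0
  endloop
 endfacet
 facet normal 0.223 -0.956 -0.191
  outer loop
   vertex 3.5 1.0 0.5
   vertex 3.5 0.5 3.0
   vertex 0.5 0.0 2.0
  endloop
 endfacet
 facet normal -0.339 -0.313 -0.887
  outer loop
   vertex 3.5 1.0 0.5
   vertex 0.5 0.0 2.0
   vertex 2.5 3.5 0.0
  endloop
 endfacet
 facet normal 0.920 0.383 0.077
  outer loop
   vertex 3.5 1.0 0.5
   vertex 2.5 3.5 0.0
   vertex 3.5 0.5 3.0
  endloop
 endfacet
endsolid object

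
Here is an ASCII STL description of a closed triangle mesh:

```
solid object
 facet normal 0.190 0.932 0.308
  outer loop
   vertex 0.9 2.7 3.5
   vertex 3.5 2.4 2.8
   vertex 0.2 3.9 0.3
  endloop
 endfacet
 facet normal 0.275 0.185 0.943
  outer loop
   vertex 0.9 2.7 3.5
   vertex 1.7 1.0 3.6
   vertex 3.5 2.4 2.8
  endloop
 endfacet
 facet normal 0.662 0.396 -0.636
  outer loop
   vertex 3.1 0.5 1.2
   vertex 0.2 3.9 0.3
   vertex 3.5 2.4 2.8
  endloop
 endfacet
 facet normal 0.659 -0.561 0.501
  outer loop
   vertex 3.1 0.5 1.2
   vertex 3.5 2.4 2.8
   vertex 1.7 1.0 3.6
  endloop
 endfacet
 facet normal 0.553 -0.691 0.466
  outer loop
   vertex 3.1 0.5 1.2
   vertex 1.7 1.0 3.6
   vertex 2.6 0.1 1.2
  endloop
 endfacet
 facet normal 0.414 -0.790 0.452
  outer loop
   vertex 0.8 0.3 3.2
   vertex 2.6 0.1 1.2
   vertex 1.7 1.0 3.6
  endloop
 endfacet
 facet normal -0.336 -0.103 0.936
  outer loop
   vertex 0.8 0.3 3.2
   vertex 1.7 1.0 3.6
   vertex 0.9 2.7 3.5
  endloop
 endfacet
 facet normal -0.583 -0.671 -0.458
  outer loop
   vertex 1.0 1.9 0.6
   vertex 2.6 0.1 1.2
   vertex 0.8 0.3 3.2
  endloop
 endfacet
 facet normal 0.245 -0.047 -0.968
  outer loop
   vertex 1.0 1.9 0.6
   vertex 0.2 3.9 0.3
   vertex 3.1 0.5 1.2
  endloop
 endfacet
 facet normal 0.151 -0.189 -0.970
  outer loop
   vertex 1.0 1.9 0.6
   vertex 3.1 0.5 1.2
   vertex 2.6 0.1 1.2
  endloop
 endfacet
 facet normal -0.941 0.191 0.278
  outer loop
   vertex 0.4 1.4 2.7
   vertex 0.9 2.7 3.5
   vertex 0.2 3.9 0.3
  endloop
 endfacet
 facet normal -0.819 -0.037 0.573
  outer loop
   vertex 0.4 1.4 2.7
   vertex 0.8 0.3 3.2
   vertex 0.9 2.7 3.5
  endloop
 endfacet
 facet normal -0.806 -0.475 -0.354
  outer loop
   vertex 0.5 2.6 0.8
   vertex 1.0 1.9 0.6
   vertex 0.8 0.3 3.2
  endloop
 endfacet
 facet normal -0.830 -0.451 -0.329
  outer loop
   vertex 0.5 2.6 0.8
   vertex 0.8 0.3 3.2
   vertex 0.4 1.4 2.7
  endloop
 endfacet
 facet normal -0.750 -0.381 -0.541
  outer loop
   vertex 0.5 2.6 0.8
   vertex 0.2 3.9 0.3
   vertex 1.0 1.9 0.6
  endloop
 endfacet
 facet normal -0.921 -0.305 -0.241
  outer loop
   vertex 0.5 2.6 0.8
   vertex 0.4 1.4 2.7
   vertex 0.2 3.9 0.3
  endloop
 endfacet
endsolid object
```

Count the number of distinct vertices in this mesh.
10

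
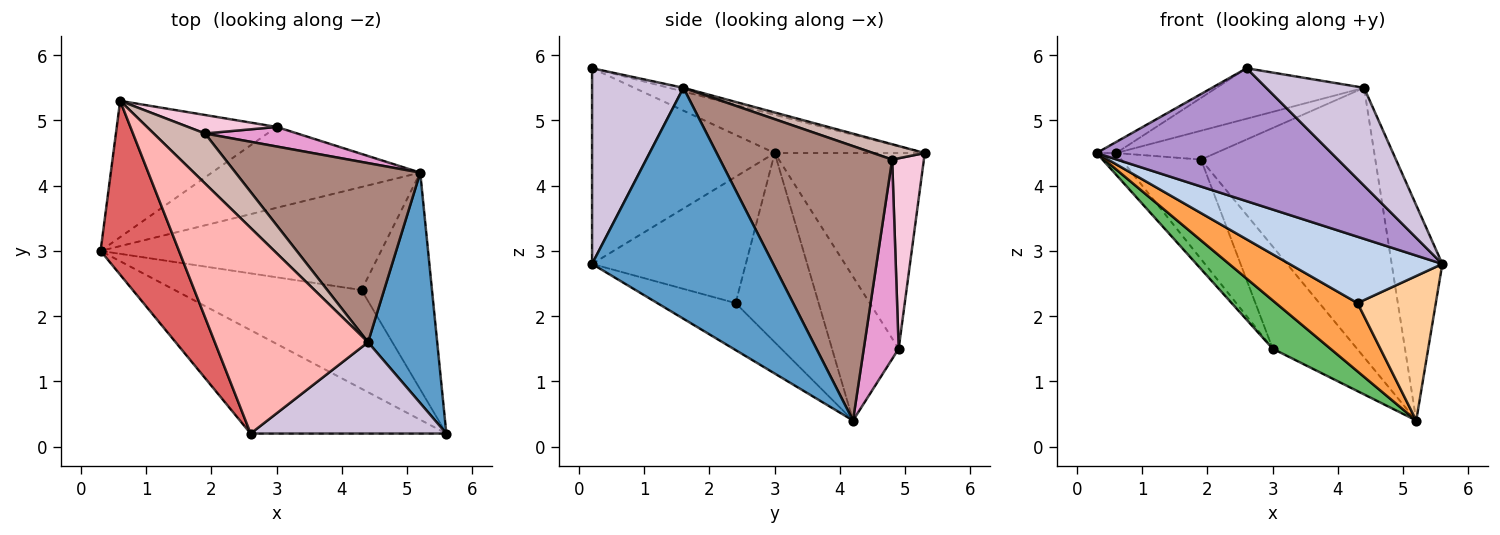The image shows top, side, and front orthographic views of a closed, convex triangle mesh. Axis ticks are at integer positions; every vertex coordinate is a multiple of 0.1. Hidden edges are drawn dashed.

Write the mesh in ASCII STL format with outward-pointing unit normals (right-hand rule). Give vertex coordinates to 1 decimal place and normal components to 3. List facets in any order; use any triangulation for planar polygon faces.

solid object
 facet normal 0.925 0.259 0.277
  outer loop
   vertex 4.4 1.6 5.5
   vertex 5.6 0.2 2.8
   vertex 5.2 4.2 0.4
  endloop
 endfacet
 facet normal -0.489 -0.486 -0.724
  outer loop
   vertex 4.3 2.4 2.2
   vertex 5.6 0.2 2.8
   vertex 0.3 3.0 4.5
  endloop
 endfacet
 facet normal -0.490 -0.482 -0.727
  outer loop
   vertex 4.3 2.4 2.2
   vertex 0.3 3.0 4.5
   vertex 5.2 4.2 0.4
  endloop
 endfacet
 facet normal -0.485 -0.485 -0.728
  outer loop
   vertex 4.3 2.4 2.2
   vertex 5.2 4.2 0.4
   vertex 5.6 0.2 2.8
  endloop
 endfacet
 facet normal -0.510 -0.442 -0.738
  outer loop
   vertex 3.0 4.9 1.5
   vertex 5.2 4.2 0.4
   vertex 0.3 3.0 4.5
  endloop
 endfacet
 facet normal -0.770 0.100 -0.630
  outer loop
   vertex 3.0 4.9 1.5
   vertex 0.3 3.0 4.5
   vertex 0.6 5.3 4.5
  endloop
 endfacet
 facet normal -0.438 0.057 0.897
  outer loop
   vertex 2.6 0.2 5.8
   vertex 0.6 5.3 4.5
   vertex 0.3 3.0 4.5
  endloop
 endfacet
 facet normal -0.024 0.238 0.971
  outer loop
   vertex 2.6 0.2 5.8
   vertex 4.4 1.6 5.5
   vertex 0.6 5.3 4.5
  endloop
 endfacet
 facet normal -0.523 -0.673 -0.523
  outer loop
   vertex 2.6 0.2 5.8
   vertex 0.3 3.0 4.5
   vertex 5.6 0.2 2.8
  endloop
 endfacet
 facet normal 0.564 -0.604 0.564
  outer loop
   vertex 2.6 0.2 5.8
   vertex 5.6 0.2 2.8
   vertex 4.4 1.6 5.5
  endloop
 endfacet
 facet normal 0.635 0.643 0.428
  outer loop
   vertex 1.9 4.8 4.4
   vertex 4.4 1.6 5.5
   vertex 5.2 4.2 0.4
  endloop
 endfacet
 facet normal 0.251 0.484 0.838
  outer loop
   vertex 1.9 4.8 4.4
   vertex 0.6 5.3 4.5
   vertex 4.4 1.6 5.5
  endloop
 endfacet
 facet normal 0.377 0.910 0.174
  outer loop
   vertex 1.9 4.8 4.4
   vertex 5.2 4.2 0.4
   vertex 3.0 4.9 1.5
  endloop
 endfacet
 facet normal 0.365 0.915 0.170
  outer loop
   vertex 1.9 4.8 4.4
   vertex 3.0 4.9 1.5
   vertex 0.6 5.3 4.5
  endloop
 endfacet
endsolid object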